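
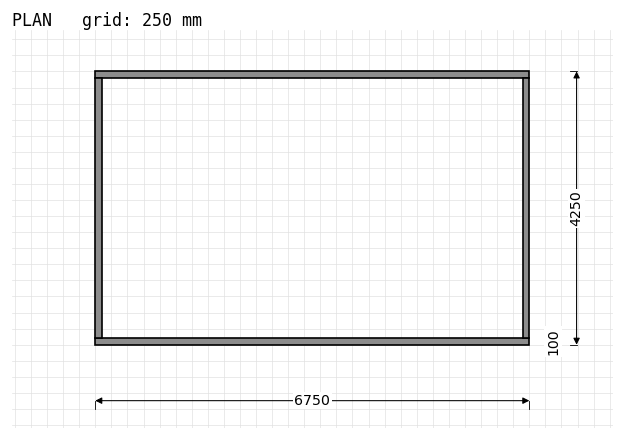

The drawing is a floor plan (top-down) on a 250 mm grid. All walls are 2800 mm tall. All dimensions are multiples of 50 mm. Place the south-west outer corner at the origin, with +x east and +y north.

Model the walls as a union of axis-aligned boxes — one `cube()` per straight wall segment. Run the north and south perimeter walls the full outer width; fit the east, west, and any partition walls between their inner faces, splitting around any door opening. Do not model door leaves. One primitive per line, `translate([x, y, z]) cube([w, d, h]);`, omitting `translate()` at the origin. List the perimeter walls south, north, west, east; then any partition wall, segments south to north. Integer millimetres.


cube([6750, 100, 2800]);
translate([0, 4150, 0]) cube([6750, 100, 2800]);
translate([0, 100, 0]) cube([100, 4050, 2800]);
translate([6650, 100, 0]) cube([100, 4050, 2800]);


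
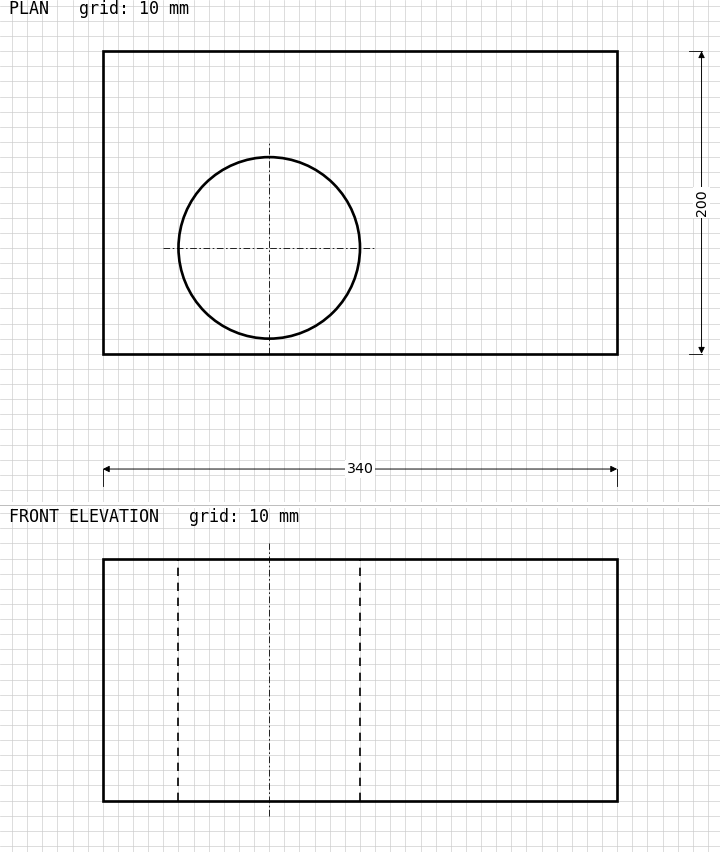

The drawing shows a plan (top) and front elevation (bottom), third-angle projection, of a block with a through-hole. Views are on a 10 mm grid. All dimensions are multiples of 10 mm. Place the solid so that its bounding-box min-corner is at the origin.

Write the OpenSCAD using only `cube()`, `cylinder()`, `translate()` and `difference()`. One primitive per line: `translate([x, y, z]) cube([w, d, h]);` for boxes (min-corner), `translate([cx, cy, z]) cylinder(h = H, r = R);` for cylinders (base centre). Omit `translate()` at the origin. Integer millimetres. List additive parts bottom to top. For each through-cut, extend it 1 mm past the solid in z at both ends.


difference() {
  cube([340, 200, 160]);
  translate([110, 70, -1]) cylinder(h = 162, r = 60);
}


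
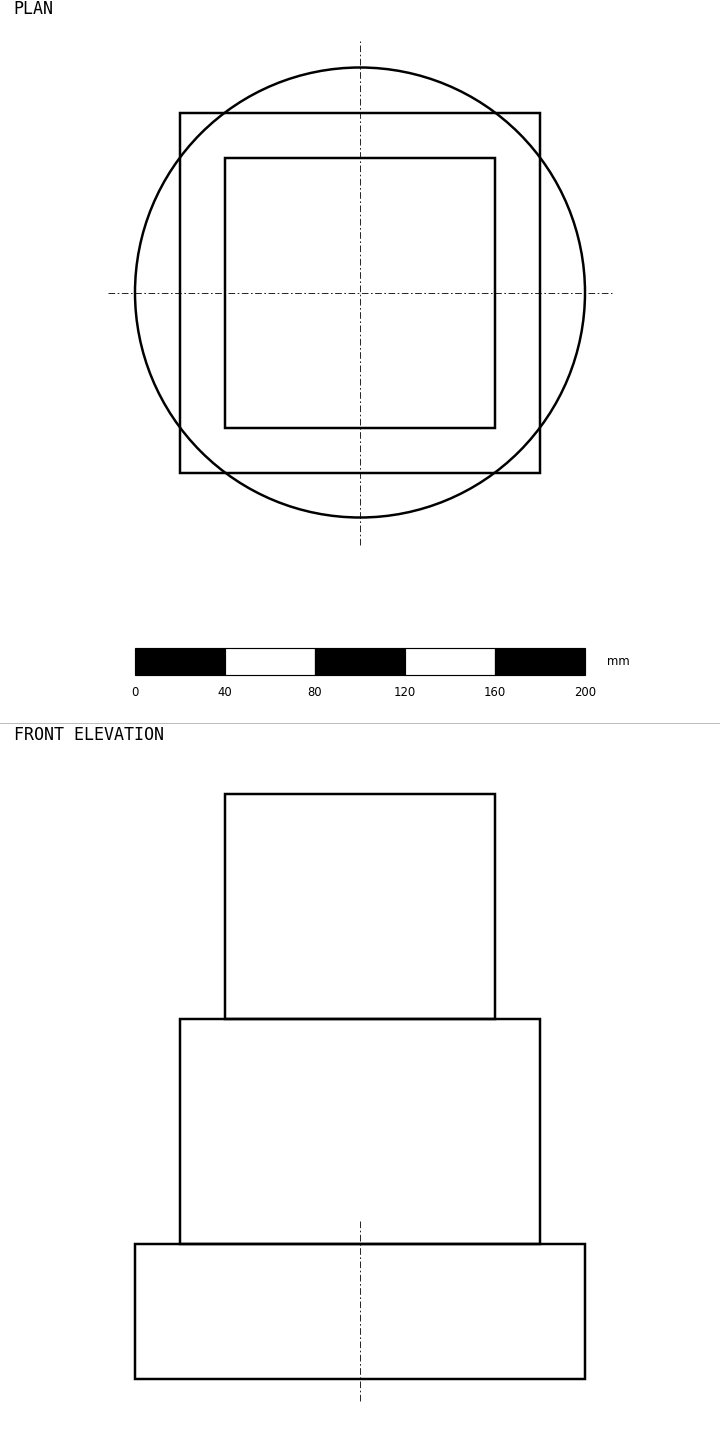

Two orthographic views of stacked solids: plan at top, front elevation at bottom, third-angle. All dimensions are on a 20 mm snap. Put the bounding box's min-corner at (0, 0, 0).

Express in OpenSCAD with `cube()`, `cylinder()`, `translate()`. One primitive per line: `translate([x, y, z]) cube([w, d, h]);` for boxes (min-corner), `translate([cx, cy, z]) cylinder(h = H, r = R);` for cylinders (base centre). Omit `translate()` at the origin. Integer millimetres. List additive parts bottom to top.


translate([100, 100, 0]) cylinder(h = 60, r = 100);
translate([20, 20, 60]) cube([160, 160, 100]);
translate([40, 40, 160]) cube([120, 120, 100]);


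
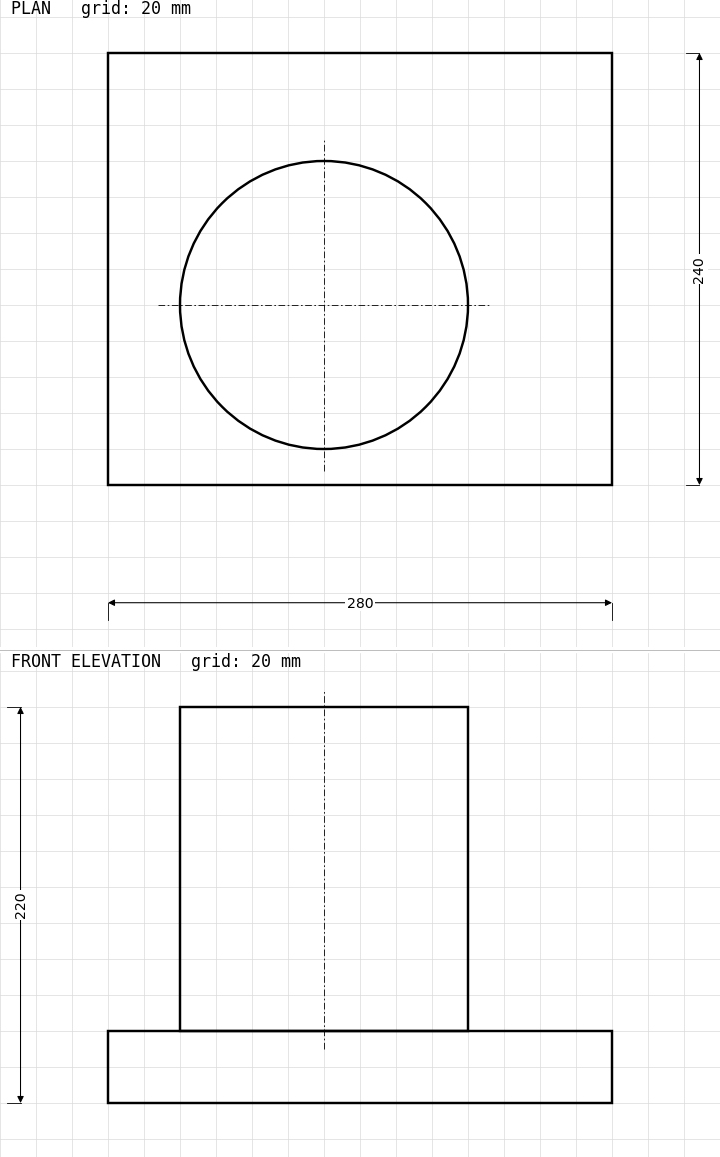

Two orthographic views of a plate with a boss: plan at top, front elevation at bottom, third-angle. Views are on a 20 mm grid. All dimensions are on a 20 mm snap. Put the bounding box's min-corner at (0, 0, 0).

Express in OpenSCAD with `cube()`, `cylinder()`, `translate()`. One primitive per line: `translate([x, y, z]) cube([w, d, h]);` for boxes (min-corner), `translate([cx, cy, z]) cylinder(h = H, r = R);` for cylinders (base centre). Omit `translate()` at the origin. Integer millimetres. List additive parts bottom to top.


cube([280, 240, 40]);
translate([120, 100, 40]) cylinder(h = 180, r = 80);


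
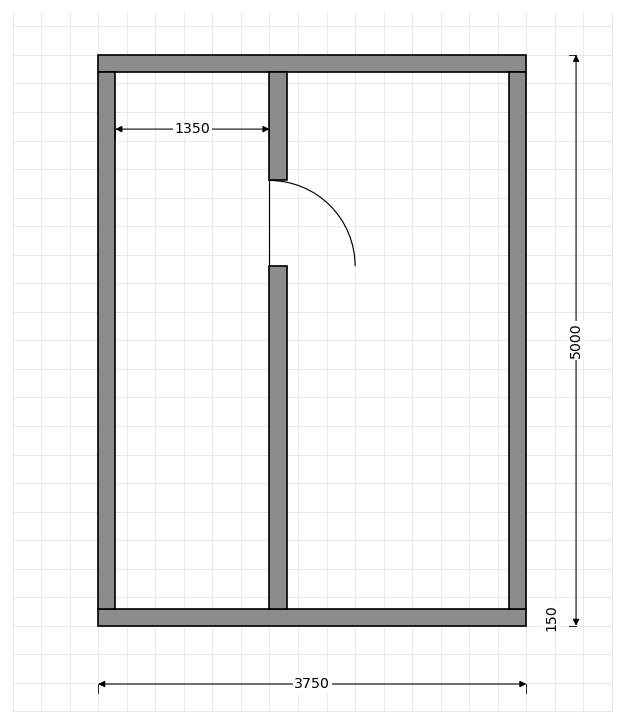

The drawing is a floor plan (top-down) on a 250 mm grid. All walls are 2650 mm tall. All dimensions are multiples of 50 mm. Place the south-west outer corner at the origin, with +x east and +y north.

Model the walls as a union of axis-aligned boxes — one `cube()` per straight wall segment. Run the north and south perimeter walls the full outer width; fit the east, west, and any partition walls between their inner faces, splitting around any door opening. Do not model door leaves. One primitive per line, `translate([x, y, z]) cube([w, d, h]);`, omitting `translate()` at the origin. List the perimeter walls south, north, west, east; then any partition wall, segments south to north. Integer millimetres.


cube([3750, 150, 2650]);
translate([0, 4850, 0]) cube([3750, 150, 2650]);
translate([0, 150, 0]) cube([150, 4700, 2650]);
translate([3600, 150, 0]) cube([150, 4700, 2650]);
translate([1500, 150, 0]) cube([150, 3000, 2650]);
translate([1500, 3900, 0]) cube([150, 950, 2650]);


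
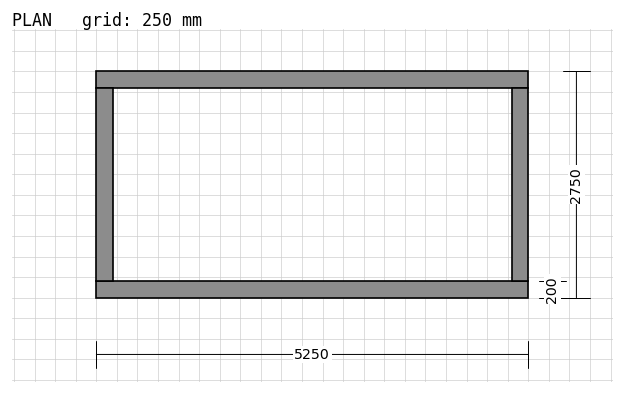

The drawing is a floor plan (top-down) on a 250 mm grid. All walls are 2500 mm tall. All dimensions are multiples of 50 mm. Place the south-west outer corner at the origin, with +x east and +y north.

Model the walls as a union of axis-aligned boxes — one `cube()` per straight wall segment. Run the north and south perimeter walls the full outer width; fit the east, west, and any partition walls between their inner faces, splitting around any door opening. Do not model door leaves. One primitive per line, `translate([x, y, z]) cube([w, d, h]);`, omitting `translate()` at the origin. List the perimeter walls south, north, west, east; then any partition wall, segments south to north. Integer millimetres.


cube([5250, 200, 2500]);
translate([0, 2550, 0]) cube([5250, 200, 2500]);
translate([0, 200, 0]) cube([200, 2350, 2500]);
translate([5050, 200, 0]) cube([200, 2350, 2500]);


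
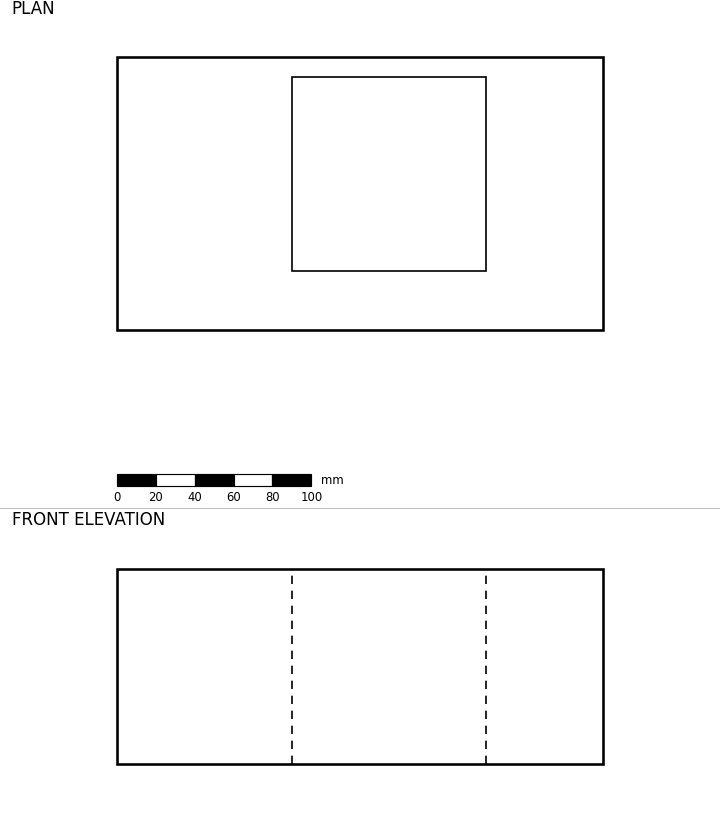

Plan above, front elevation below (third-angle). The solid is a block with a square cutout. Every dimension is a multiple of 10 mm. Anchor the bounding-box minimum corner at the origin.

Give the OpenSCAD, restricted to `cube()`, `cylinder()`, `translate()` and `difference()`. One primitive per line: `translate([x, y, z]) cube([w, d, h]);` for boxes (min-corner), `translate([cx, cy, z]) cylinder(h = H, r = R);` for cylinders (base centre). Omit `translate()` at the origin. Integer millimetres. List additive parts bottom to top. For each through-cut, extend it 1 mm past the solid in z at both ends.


difference() {
  cube([250, 140, 100]);
  translate([90, 30, -1]) cube([100, 100, 102]);
}


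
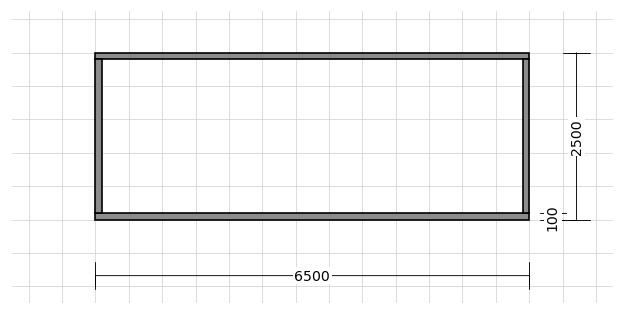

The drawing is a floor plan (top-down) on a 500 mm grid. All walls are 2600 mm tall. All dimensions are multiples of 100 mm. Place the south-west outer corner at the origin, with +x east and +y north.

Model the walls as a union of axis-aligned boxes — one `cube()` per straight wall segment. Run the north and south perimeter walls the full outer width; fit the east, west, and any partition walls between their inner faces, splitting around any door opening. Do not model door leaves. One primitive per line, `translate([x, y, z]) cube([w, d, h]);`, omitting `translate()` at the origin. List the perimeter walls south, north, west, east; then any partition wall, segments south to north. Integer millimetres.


cube([6500, 100, 2600]);
translate([0, 2400, 0]) cube([6500, 100, 2600]);
translate([0, 100, 0]) cube([100, 2300, 2600]);
translate([6400, 100, 0]) cube([100, 2300, 2600]);


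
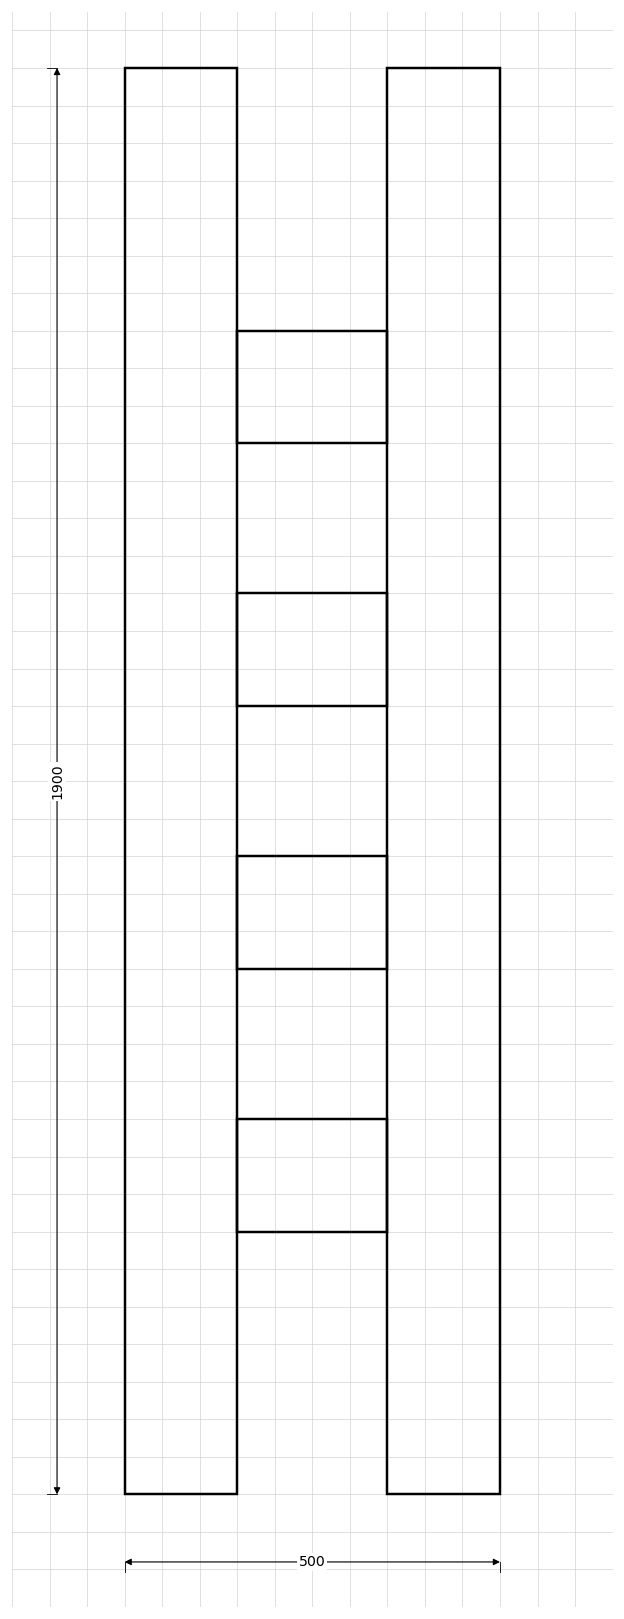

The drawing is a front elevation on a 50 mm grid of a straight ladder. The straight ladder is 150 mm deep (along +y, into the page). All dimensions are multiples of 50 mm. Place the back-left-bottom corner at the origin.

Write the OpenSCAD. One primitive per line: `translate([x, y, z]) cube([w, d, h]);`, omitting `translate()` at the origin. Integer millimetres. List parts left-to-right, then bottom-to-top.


cube([150, 150, 1900]);
translate([150, 0, 350]) cube([200, 150, 150]);
translate([150, 0, 700]) cube([200, 150, 150]);
translate([150, 0, 1050]) cube([200, 150, 150]);
translate([150, 0, 1400]) cube([200, 150, 150]);
translate([350, 0, 0]) cube([150, 150, 1900]);


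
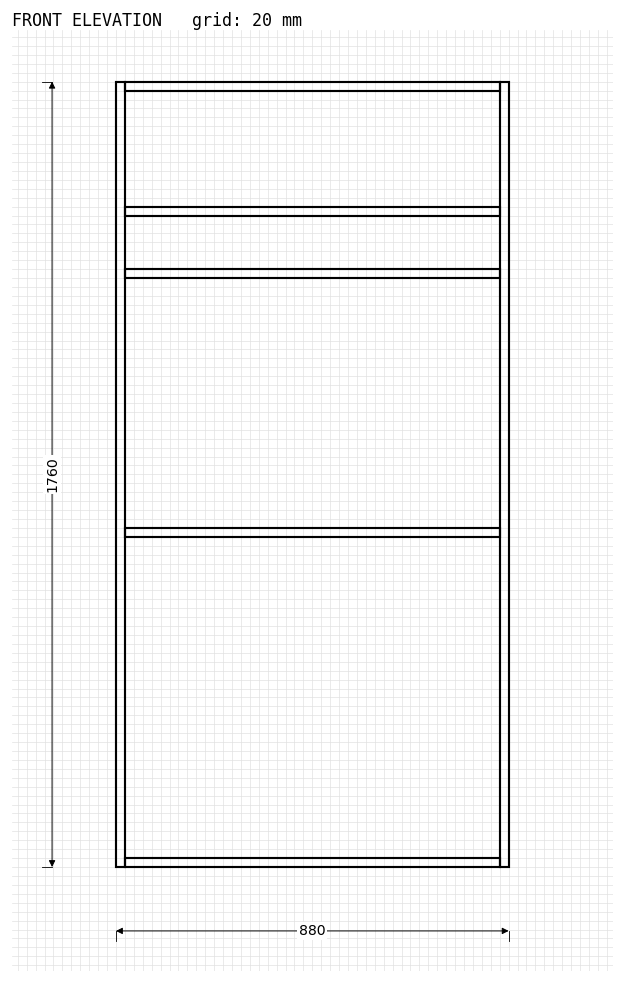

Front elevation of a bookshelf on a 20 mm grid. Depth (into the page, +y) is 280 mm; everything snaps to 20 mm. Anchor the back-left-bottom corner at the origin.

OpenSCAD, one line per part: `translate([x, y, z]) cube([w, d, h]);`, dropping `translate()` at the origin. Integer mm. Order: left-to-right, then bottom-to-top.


cube([20, 280, 1760]);
translate([20, 0, 0]) cube([840, 280, 20]);
translate([20, 0, 740]) cube([840, 280, 20]);
translate([20, 0, 1320]) cube([840, 280, 20]);
translate([20, 0, 1460]) cube([840, 280, 20]);
translate([20, 0, 1740]) cube([840, 280, 20]);
translate([860, 0, 0]) cube([20, 280, 1760]);


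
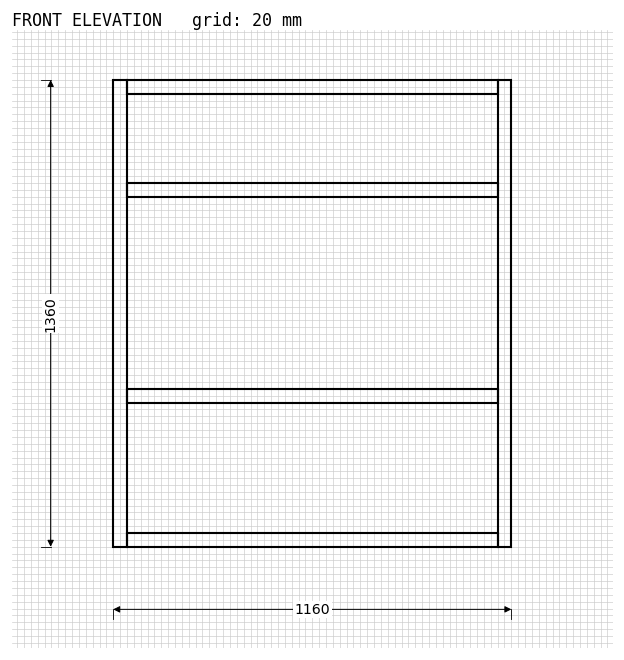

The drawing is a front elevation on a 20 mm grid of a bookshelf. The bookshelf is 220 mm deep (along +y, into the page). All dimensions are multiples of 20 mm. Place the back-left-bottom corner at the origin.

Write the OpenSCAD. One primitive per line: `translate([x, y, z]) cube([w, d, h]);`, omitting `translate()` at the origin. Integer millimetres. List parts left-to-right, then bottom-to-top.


cube([40, 220, 1360]);
translate([40, 0, 0]) cube([1080, 220, 40]);
translate([40, 0, 420]) cube([1080, 220, 40]);
translate([40, 0, 1020]) cube([1080, 220, 40]);
translate([40, 0, 1320]) cube([1080, 220, 40]);
translate([1120, 0, 0]) cube([40, 220, 1360]);


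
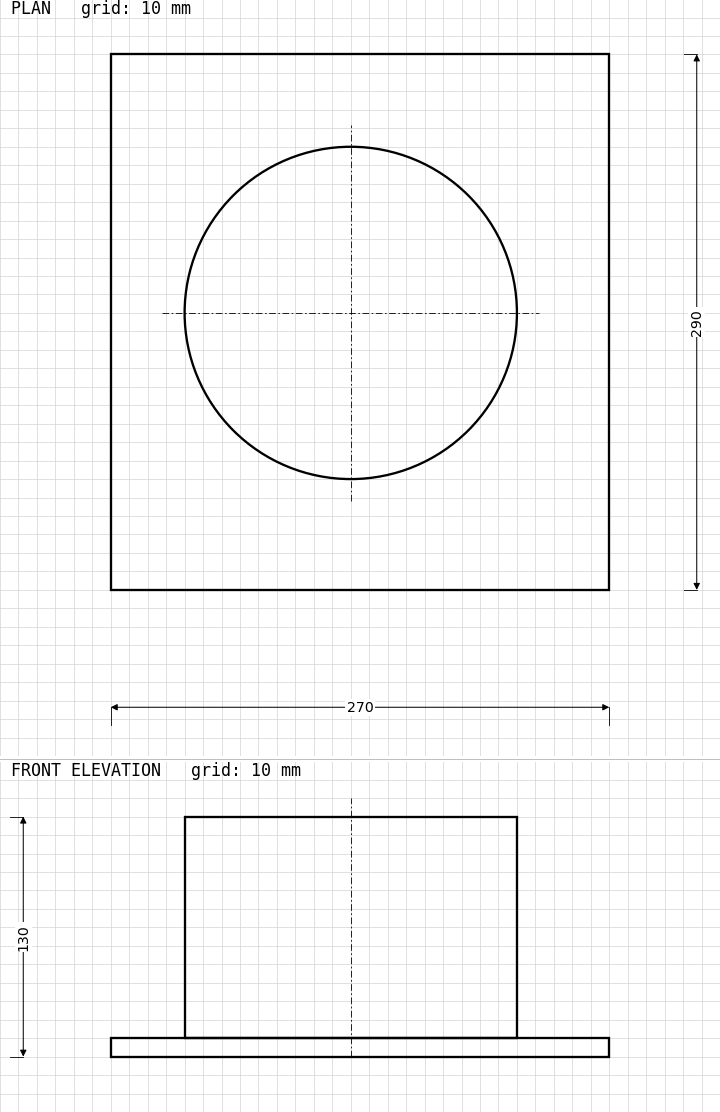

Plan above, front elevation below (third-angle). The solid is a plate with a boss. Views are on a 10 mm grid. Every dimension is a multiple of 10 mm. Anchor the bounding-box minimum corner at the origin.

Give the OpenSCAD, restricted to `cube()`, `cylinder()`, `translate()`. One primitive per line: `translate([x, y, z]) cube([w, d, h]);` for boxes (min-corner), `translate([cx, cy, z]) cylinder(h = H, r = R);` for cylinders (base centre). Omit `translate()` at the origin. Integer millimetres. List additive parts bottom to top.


cube([270, 290, 10]);
translate([130, 150, 10]) cylinder(h = 120, r = 90);


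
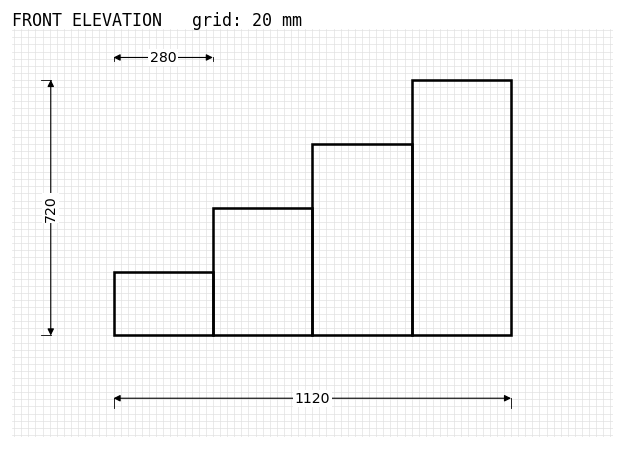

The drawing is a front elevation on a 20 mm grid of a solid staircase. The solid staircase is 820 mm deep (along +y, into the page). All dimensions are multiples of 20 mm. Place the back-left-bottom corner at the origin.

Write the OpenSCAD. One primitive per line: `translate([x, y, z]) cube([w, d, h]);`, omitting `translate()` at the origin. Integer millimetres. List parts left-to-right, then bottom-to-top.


cube([280, 820, 180]);
translate([280, 0, 0]) cube([280, 820, 360]);
translate([560, 0, 0]) cube([280, 820, 540]);
translate([840, 0, 0]) cube([280, 820, 720]);


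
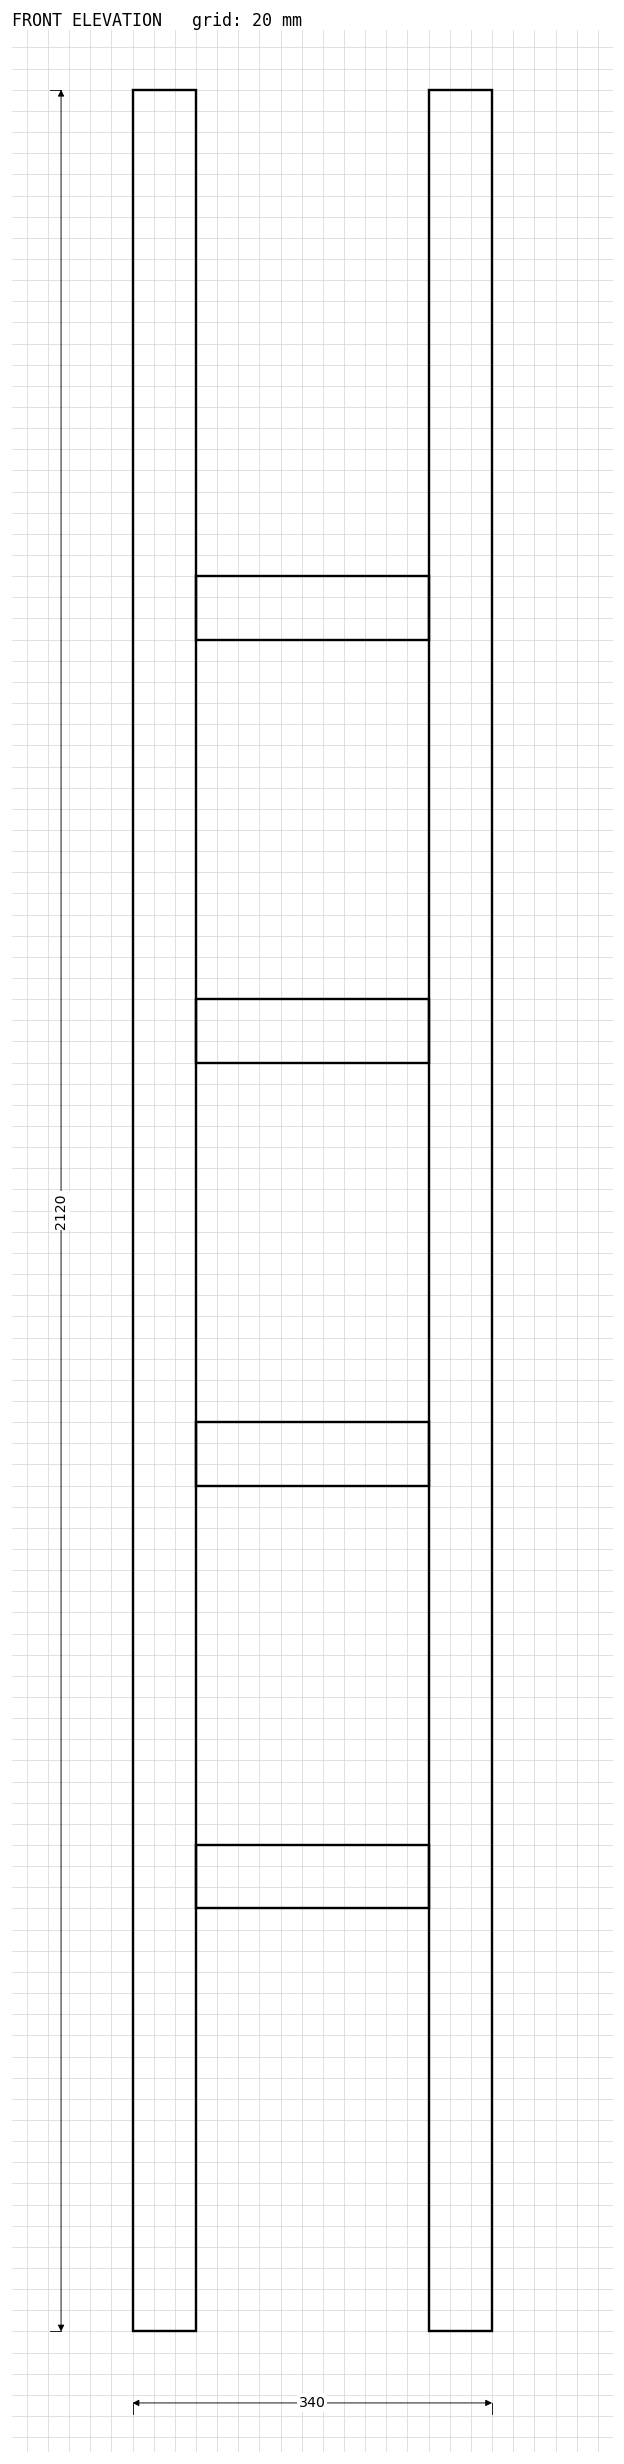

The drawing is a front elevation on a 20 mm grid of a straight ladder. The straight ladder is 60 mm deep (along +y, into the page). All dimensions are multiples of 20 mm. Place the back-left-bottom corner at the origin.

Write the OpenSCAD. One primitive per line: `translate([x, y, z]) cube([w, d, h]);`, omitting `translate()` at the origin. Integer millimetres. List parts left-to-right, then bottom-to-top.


cube([60, 60, 2120]);
translate([60, 0, 400]) cube([220, 60, 60]);
translate([60, 0, 800]) cube([220, 60, 60]);
translate([60, 0, 1200]) cube([220, 60, 60]);
translate([60, 0, 1600]) cube([220, 60, 60]);
translate([280, 0, 0]) cube([60, 60, 2120]);


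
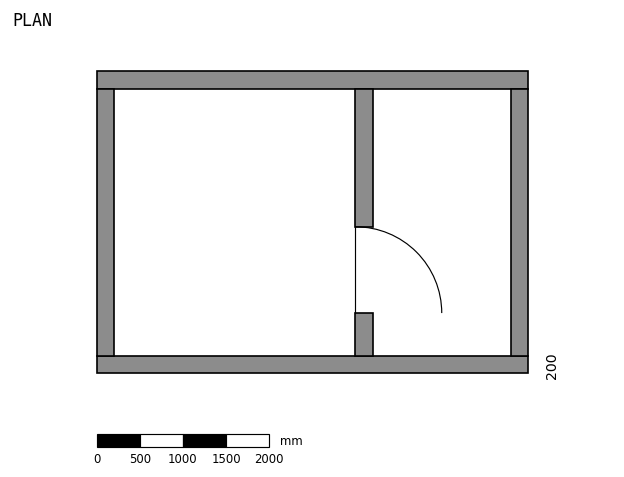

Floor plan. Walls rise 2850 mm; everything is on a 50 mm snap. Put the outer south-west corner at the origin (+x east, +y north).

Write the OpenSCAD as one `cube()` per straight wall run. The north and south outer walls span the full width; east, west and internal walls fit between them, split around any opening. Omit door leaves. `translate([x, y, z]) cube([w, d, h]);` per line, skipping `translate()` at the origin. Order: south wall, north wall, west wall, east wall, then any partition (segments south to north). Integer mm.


cube([5000, 200, 2850]);
translate([0, 3300, 0]) cube([5000, 200, 2850]);
translate([0, 200, 0]) cube([200, 3100, 2850]);
translate([4800, 200, 0]) cube([200, 3100, 2850]);
translate([3000, 200, 0]) cube([200, 500, 2850]);
translate([3000, 1700, 0]) cube([200, 1600, 2850]);


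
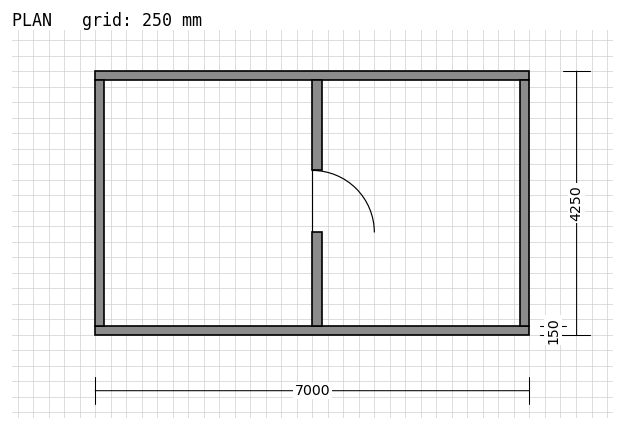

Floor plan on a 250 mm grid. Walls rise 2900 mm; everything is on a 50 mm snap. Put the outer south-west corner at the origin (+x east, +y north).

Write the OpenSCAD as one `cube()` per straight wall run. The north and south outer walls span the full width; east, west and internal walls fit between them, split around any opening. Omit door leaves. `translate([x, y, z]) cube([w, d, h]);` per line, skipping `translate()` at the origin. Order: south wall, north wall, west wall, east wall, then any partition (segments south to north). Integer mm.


cube([7000, 150, 2900]);
translate([0, 4100, 0]) cube([7000, 150, 2900]);
translate([0, 150, 0]) cube([150, 3950, 2900]);
translate([6850, 150, 0]) cube([150, 3950, 2900]);
translate([3500, 150, 0]) cube([150, 1500, 2900]);
translate([3500, 2650, 0]) cube([150, 1450, 2900]);


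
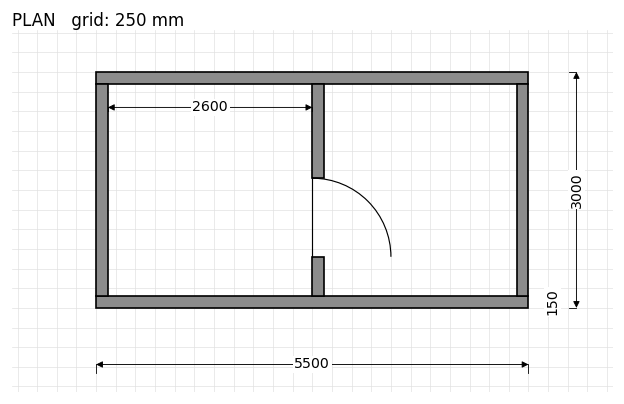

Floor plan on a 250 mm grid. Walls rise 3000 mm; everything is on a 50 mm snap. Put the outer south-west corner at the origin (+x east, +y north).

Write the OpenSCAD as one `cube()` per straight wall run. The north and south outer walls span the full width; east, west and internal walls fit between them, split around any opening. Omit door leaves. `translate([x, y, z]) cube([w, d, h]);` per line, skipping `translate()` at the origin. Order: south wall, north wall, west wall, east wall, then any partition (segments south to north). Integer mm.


cube([5500, 150, 3000]);
translate([0, 2850, 0]) cube([5500, 150, 3000]);
translate([0, 150, 0]) cube([150, 2700, 3000]);
translate([5350, 150, 0]) cube([150, 2700, 3000]);
translate([2750, 150, 0]) cube([150, 500, 3000]);
translate([2750, 1650, 0]) cube([150, 1200, 3000]);


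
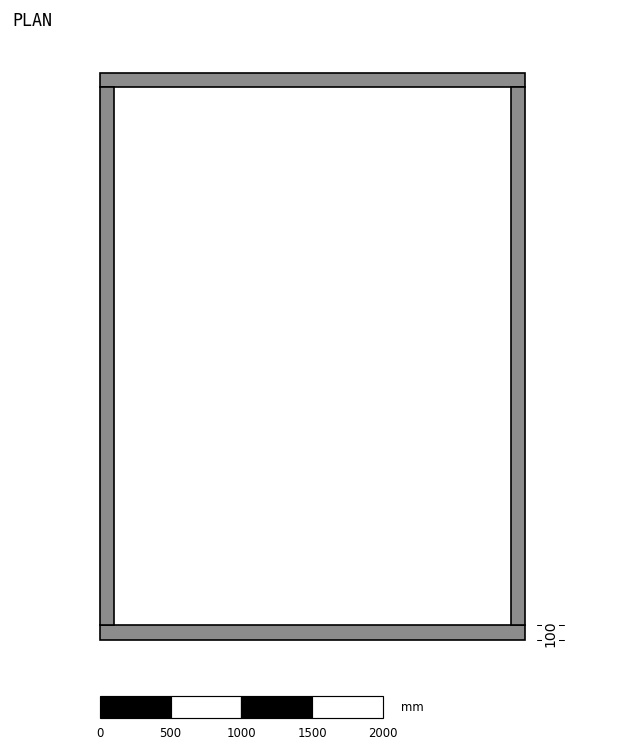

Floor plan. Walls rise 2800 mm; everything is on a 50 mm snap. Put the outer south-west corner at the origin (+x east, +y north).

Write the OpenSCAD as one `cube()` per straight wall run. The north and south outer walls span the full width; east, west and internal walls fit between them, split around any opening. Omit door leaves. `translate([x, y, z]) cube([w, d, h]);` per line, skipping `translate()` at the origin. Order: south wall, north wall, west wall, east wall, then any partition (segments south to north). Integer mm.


cube([3000, 100, 2800]);
translate([0, 3900, 0]) cube([3000, 100, 2800]);
translate([0, 100, 0]) cube([100, 3800, 2800]);
translate([2900, 100, 0]) cube([100, 3800, 2800]);


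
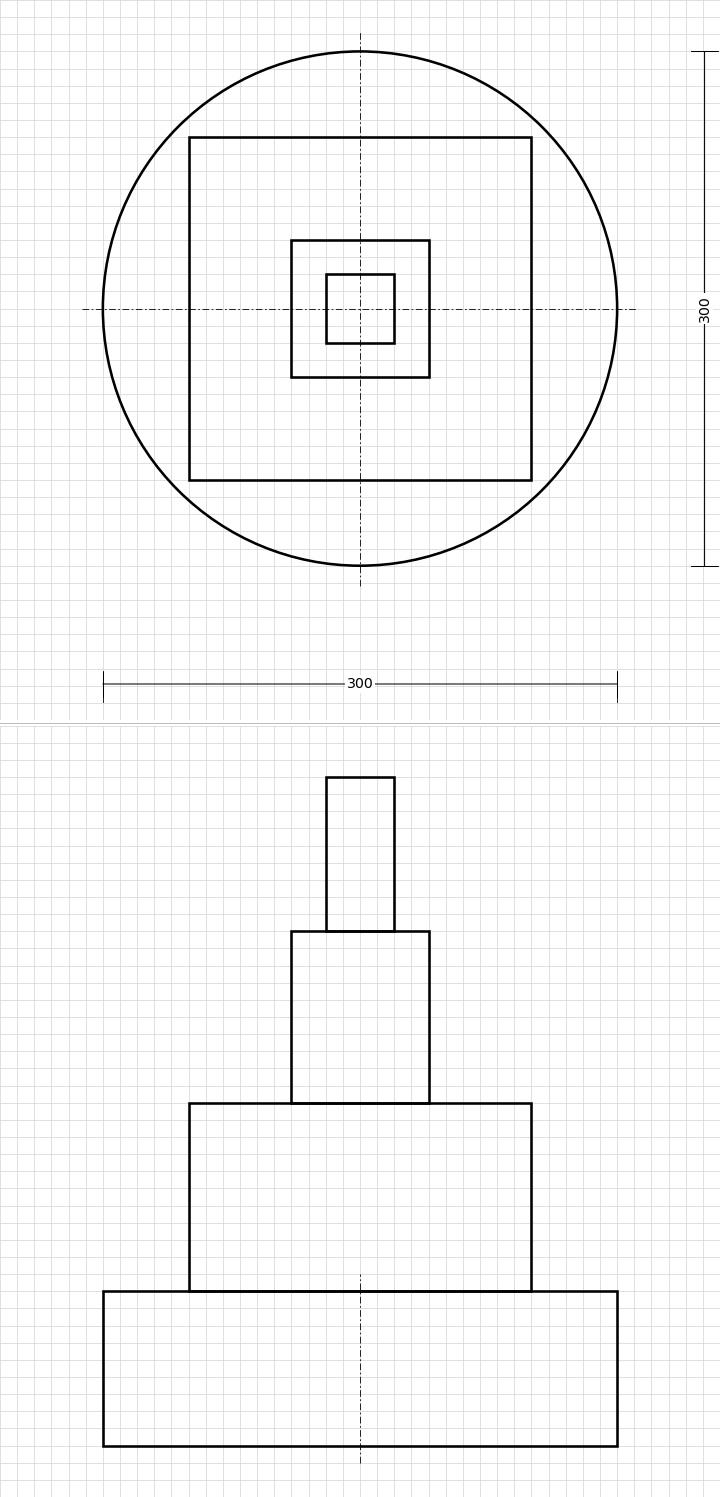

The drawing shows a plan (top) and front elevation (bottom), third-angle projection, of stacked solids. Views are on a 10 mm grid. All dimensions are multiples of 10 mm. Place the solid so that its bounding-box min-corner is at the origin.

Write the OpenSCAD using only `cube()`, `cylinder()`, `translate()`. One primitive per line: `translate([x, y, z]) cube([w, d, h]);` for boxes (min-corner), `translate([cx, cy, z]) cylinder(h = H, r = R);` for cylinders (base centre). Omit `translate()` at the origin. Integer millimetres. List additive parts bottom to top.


translate([150, 150, 0]) cylinder(h = 90, r = 150);
translate([50, 50, 90]) cube([200, 200, 110]);
translate([110, 110, 200]) cube([80, 80, 100]);
translate([130, 130, 300]) cube([40, 40, 90]);


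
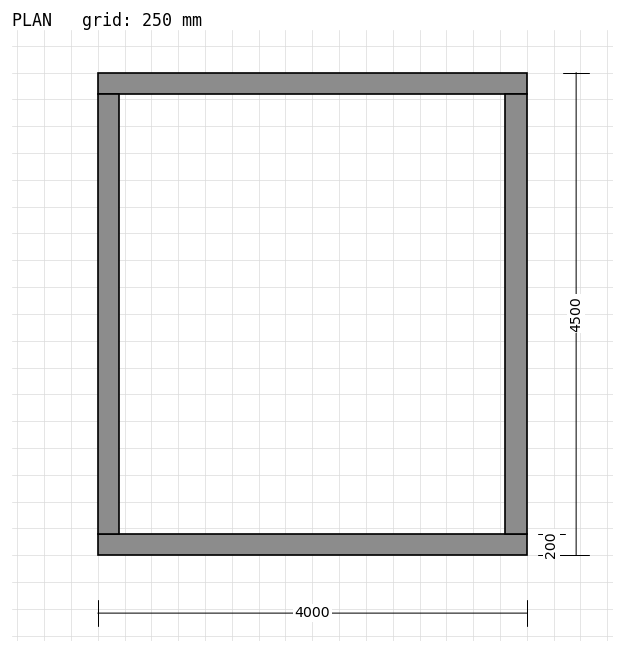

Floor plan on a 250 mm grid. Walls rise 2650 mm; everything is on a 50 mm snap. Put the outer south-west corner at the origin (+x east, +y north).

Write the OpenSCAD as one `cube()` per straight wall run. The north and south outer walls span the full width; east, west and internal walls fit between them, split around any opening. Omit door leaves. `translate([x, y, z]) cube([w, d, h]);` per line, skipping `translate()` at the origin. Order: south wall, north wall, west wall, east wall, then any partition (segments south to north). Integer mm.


cube([4000, 200, 2650]);
translate([0, 4300, 0]) cube([4000, 200, 2650]);
translate([0, 200, 0]) cube([200, 4100, 2650]);
translate([3800, 200, 0]) cube([200, 4100, 2650]);


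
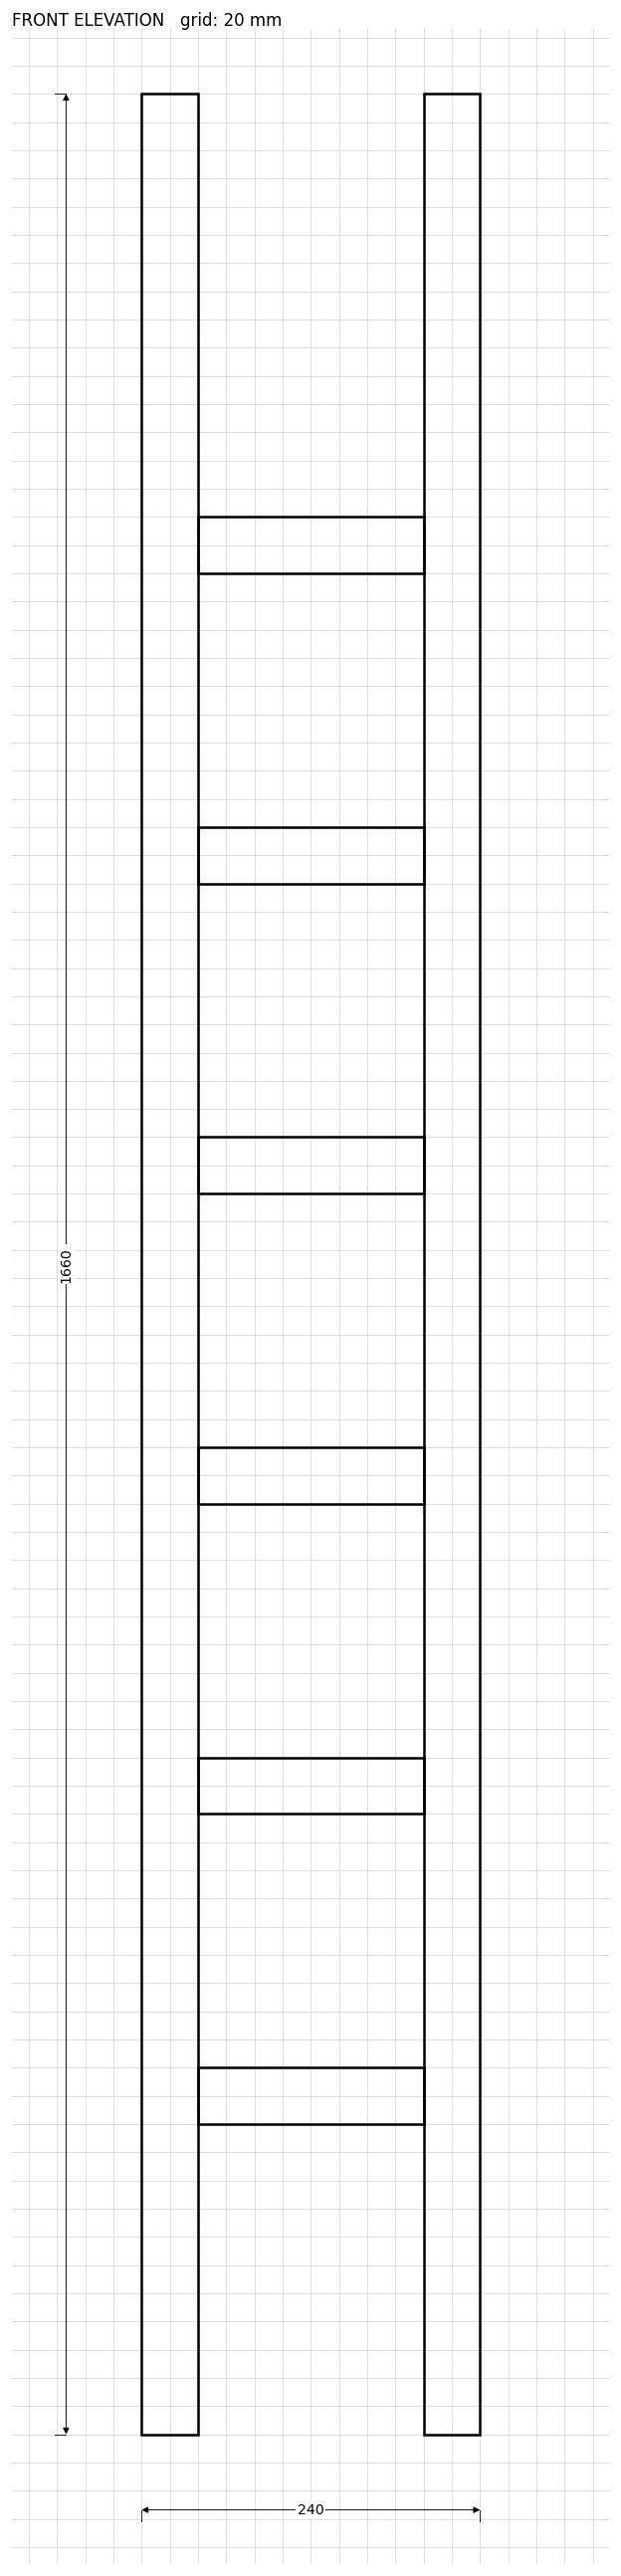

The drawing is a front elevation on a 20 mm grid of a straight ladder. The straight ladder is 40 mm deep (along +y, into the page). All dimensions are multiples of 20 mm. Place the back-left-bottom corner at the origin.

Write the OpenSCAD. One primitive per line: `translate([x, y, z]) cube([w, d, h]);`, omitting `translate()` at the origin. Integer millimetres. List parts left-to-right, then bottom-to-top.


cube([40, 40, 1660]);
translate([40, 0, 220]) cube([160, 40, 40]);
translate([40, 0, 440]) cube([160, 40, 40]);
translate([40, 0, 660]) cube([160, 40, 40]);
translate([40, 0, 880]) cube([160, 40, 40]);
translate([40, 0, 1100]) cube([160, 40, 40]);
translate([40, 0, 1320]) cube([160, 40, 40]);
translate([200, 0, 0]) cube([40, 40, 1660]);


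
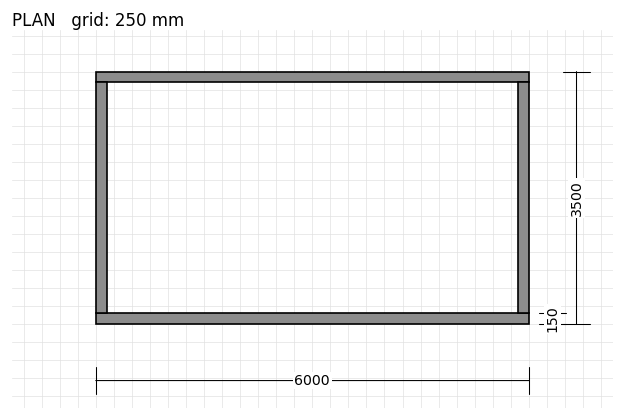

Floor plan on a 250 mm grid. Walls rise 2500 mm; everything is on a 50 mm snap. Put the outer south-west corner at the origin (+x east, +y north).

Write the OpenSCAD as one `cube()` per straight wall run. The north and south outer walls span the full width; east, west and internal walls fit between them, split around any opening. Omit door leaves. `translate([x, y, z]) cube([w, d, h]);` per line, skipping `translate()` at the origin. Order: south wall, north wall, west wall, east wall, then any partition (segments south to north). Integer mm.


cube([6000, 150, 2500]);
translate([0, 3350, 0]) cube([6000, 150, 2500]);
translate([0, 150, 0]) cube([150, 3200, 2500]);
translate([5850, 150, 0]) cube([150, 3200, 2500]);


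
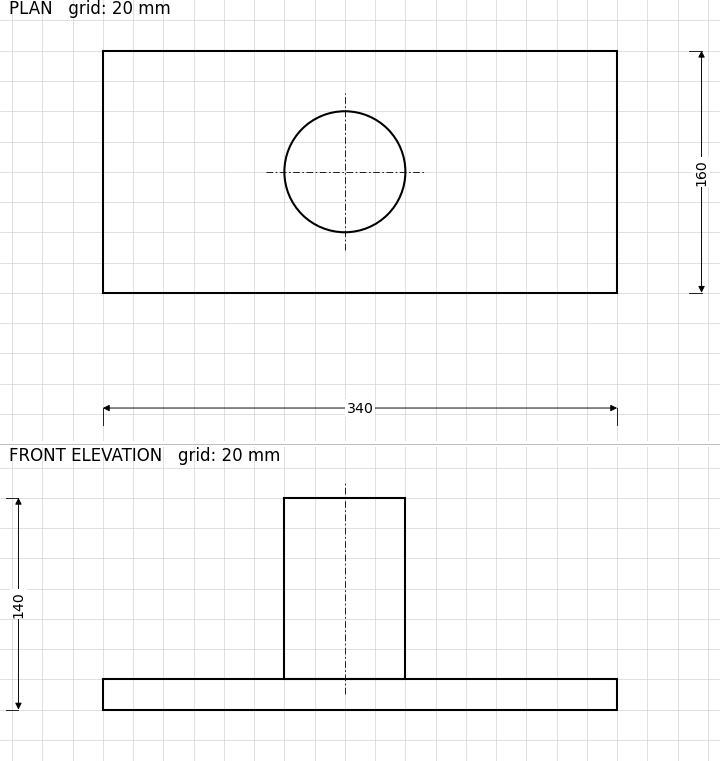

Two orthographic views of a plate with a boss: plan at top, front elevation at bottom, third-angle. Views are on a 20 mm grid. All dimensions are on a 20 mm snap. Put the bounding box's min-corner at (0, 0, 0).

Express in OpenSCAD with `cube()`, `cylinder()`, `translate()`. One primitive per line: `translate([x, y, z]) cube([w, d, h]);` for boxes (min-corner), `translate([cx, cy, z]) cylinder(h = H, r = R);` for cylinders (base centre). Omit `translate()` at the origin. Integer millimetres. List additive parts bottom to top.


cube([340, 160, 20]);
translate([160, 80, 20]) cylinder(h = 120, r = 40);


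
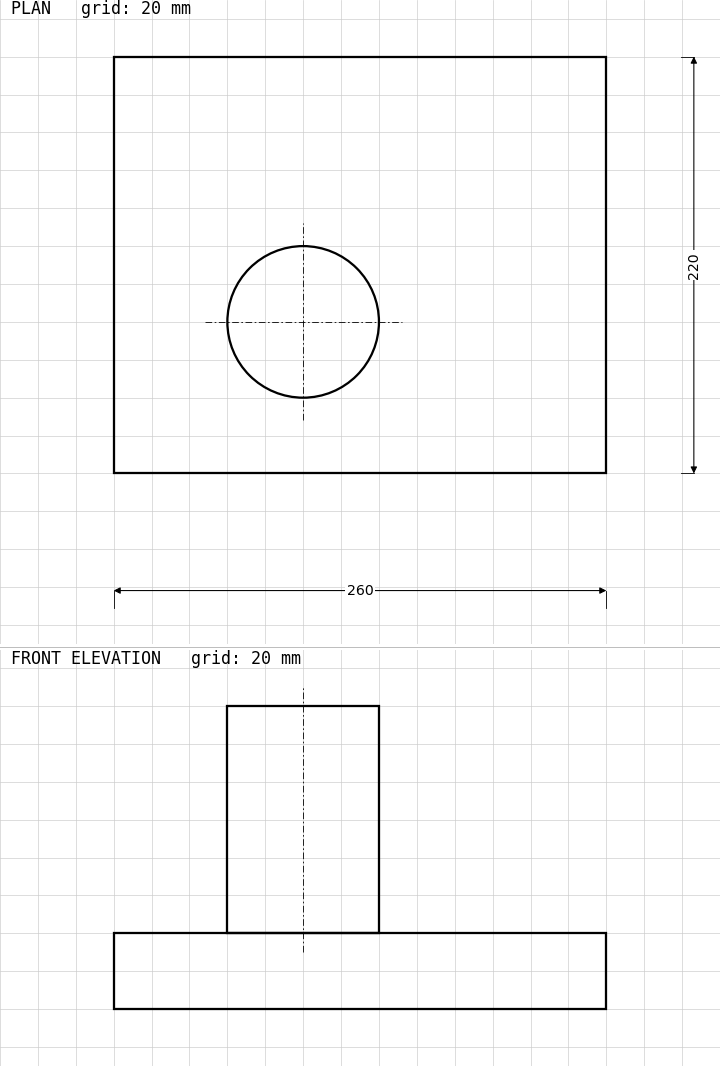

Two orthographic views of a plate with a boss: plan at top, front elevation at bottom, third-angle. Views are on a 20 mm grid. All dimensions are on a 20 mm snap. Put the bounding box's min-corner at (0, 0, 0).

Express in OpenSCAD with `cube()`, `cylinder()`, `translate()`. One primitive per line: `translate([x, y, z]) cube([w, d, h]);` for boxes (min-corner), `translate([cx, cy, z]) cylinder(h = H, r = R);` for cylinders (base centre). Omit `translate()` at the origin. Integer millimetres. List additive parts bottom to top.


cube([260, 220, 40]);
translate([100, 80, 40]) cylinder(h = 120, r = 40);


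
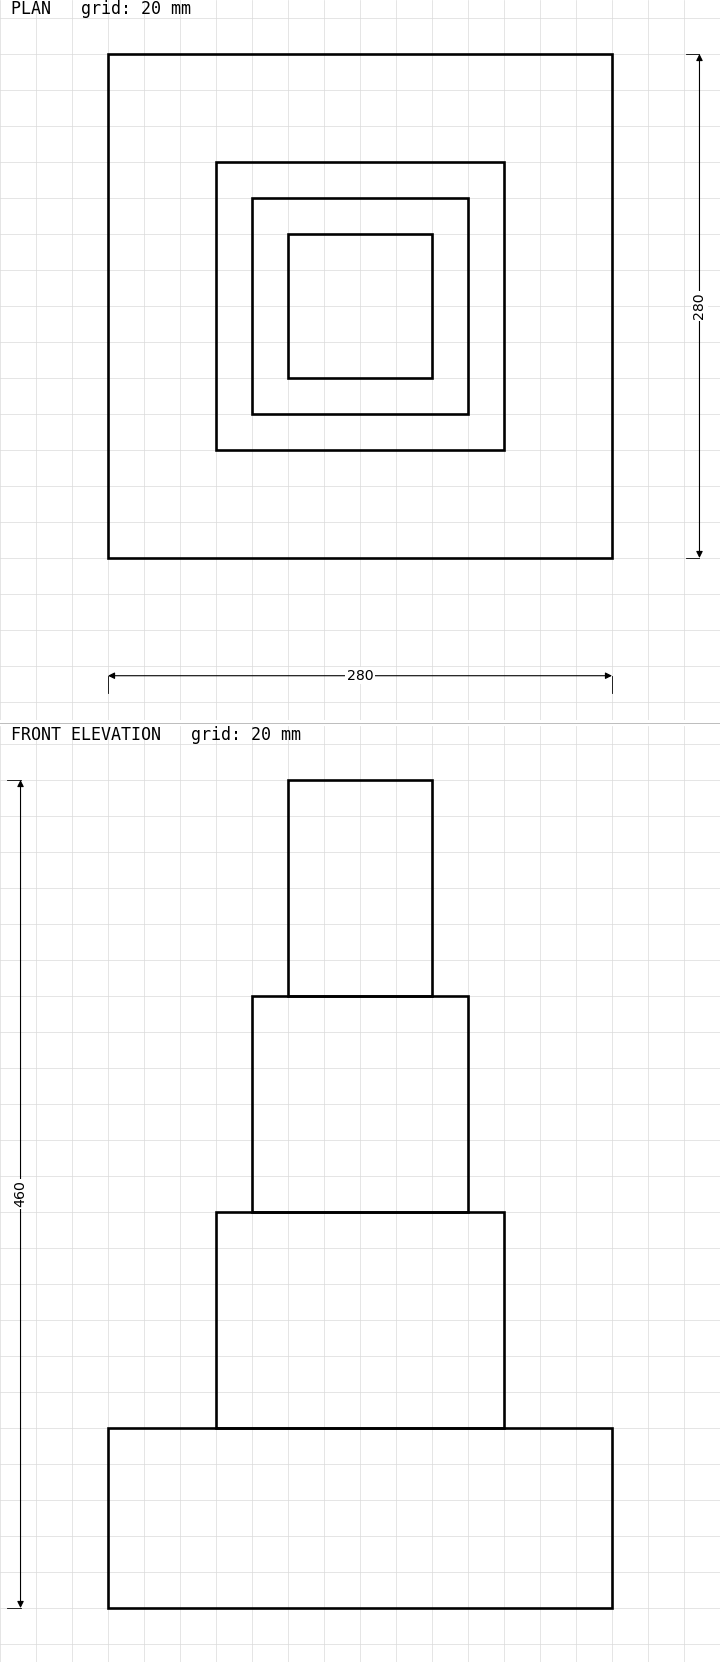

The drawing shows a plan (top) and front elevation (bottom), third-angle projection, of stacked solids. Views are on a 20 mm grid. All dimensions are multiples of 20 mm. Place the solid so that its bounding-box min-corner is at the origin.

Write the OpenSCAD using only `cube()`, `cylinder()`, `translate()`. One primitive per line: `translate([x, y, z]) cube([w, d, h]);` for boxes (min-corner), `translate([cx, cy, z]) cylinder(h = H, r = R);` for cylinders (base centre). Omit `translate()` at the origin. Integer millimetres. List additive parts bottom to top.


cube([280, 280, 100]);
translate([60, 60, 100]) cube([160, 160, 120]);
translate([80, 80, 220]) cube([120, 120, 120]);
translate([100, 100, 340]) cube([80, 80, 120]);


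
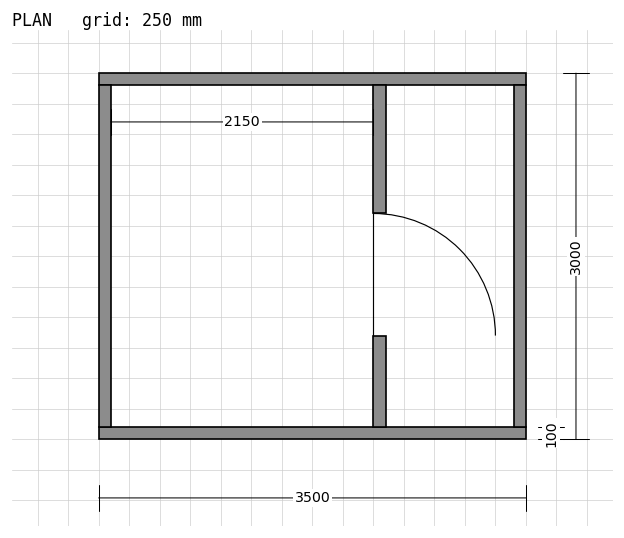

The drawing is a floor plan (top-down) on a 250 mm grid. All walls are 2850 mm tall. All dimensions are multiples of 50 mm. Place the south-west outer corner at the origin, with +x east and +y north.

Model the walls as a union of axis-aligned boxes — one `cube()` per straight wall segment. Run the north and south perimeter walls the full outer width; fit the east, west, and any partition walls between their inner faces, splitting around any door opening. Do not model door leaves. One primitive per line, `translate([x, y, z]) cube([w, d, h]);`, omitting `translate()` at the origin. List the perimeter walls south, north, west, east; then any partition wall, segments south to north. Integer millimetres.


cube([3500, 100, 2850]);
translate([0, 2900, 0]) cube([3500, 100, 2850]);
translate([0, 100, 0]) cube([100, 2800, 2850]);
translate([3400, 100, 0]) cube([100, 2800, 2850]);
translate([2250, 100, 0]) cube([100, 750, 2850]);
translate([2250, 1850, 0]) cube([100, 1050, 2850]);


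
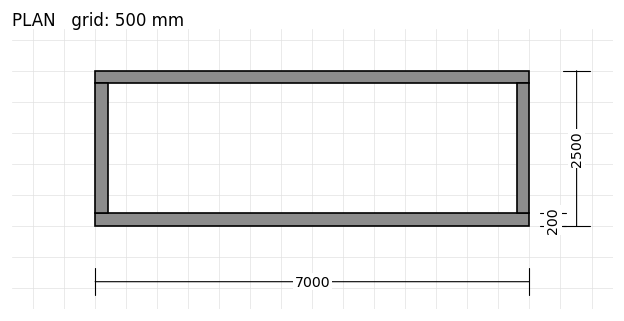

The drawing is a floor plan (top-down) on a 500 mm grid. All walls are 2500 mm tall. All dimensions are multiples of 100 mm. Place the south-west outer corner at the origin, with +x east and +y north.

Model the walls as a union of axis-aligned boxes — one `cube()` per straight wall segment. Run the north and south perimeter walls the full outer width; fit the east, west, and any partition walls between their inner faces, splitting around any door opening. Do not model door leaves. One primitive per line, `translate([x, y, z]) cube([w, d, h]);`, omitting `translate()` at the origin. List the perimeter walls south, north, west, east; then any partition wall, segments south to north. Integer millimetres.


cube([7000, 200, 2500]);
translate([0, 2300, 0]) cube([7000, 200, 2500]);
translate([0, 200, 0]) cube([200, 2100, 2500]);
translate([6800, 200, 0]) cube([200, 2100, 2500]);


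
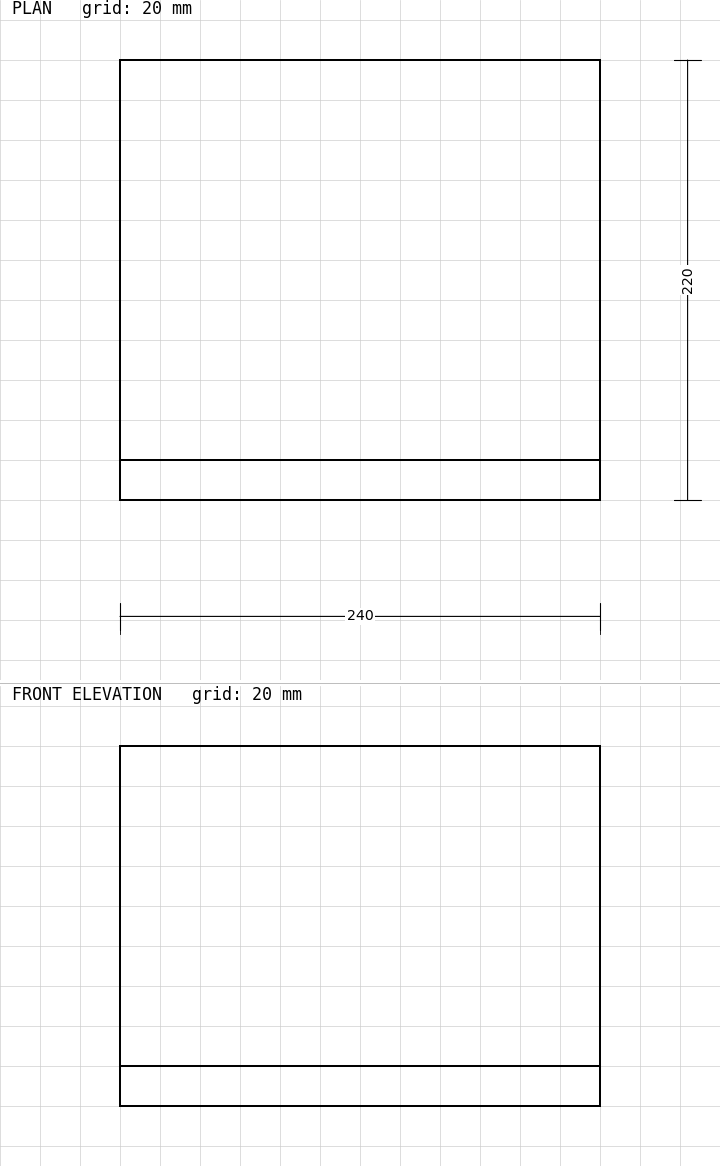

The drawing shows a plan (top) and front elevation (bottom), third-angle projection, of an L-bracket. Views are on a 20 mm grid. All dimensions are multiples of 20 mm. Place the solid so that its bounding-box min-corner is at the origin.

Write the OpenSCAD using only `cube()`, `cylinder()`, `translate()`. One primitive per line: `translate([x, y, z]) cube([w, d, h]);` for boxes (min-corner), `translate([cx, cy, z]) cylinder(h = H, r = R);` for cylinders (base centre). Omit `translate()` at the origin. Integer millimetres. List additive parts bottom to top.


cube([240, 220, 20]);
translate([0, 0, 20]) cube([240, 20, 160]);


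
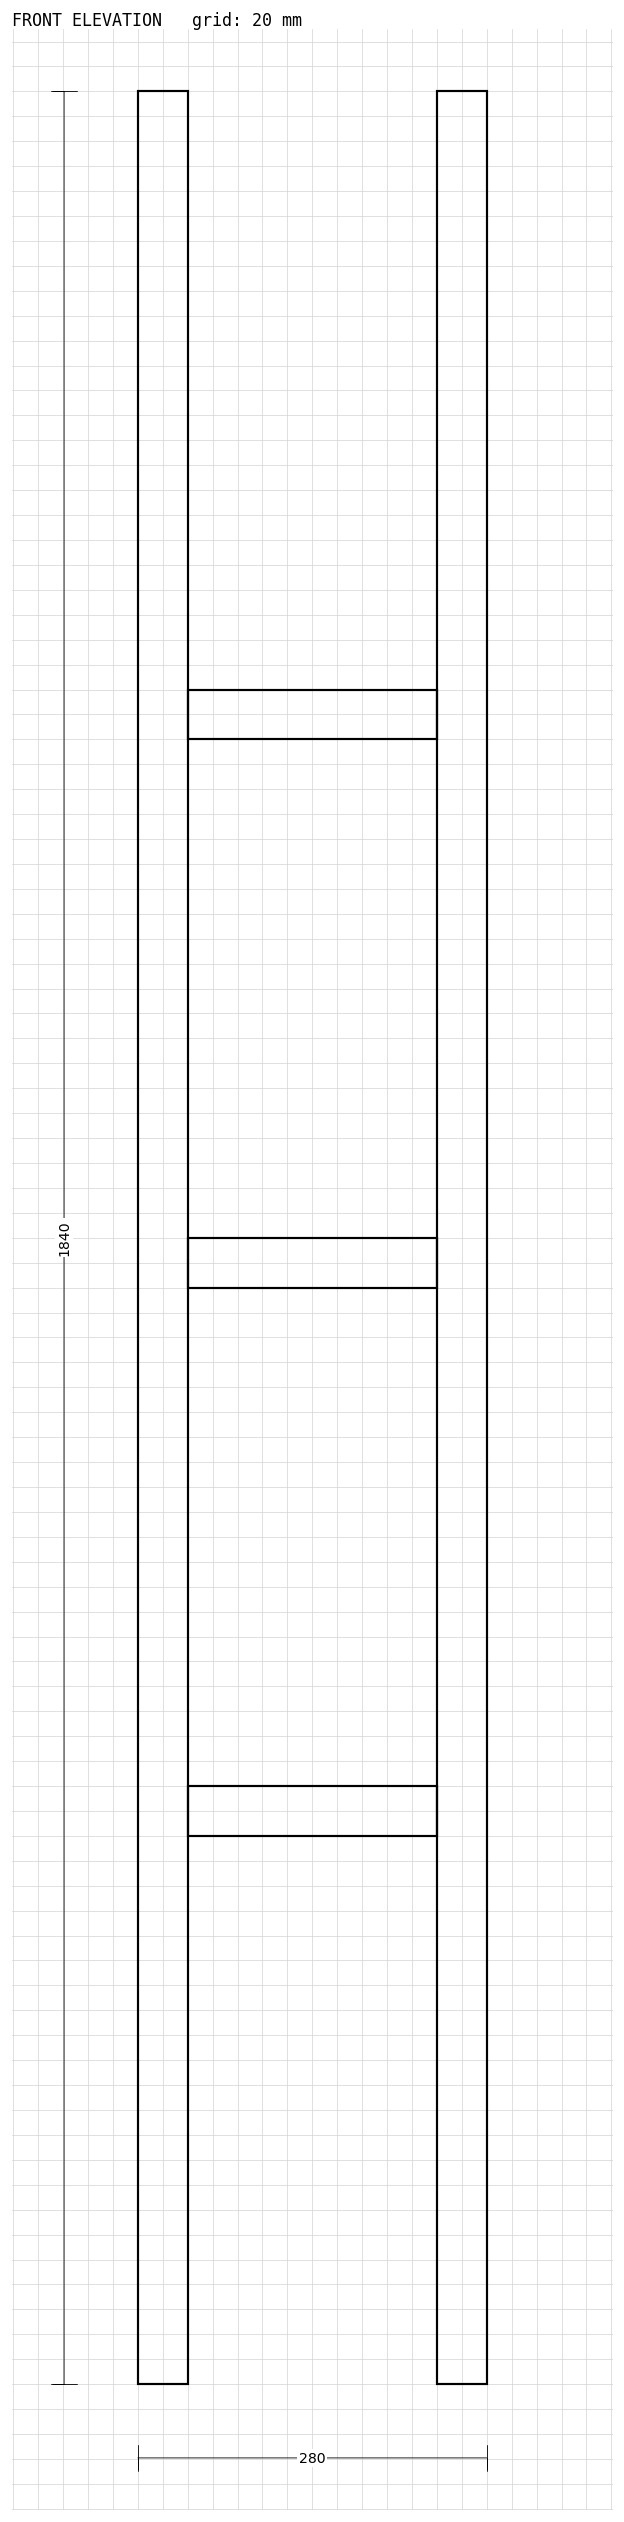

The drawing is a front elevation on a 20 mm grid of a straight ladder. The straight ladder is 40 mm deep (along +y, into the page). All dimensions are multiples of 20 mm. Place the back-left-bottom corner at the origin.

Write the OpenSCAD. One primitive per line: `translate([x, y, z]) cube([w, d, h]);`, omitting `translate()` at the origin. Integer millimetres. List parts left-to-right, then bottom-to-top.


cube([40, 40, 1840]);
translate([40, 0, 440]) cube([200, 40, 40]);
translate([40, 0, 880]) cube([200, 40, 40]);
translate([40, 0, 1320]) cube([200, 40, 40]);
translate([240, 0, 0]) cube([40, 40, 1840]);


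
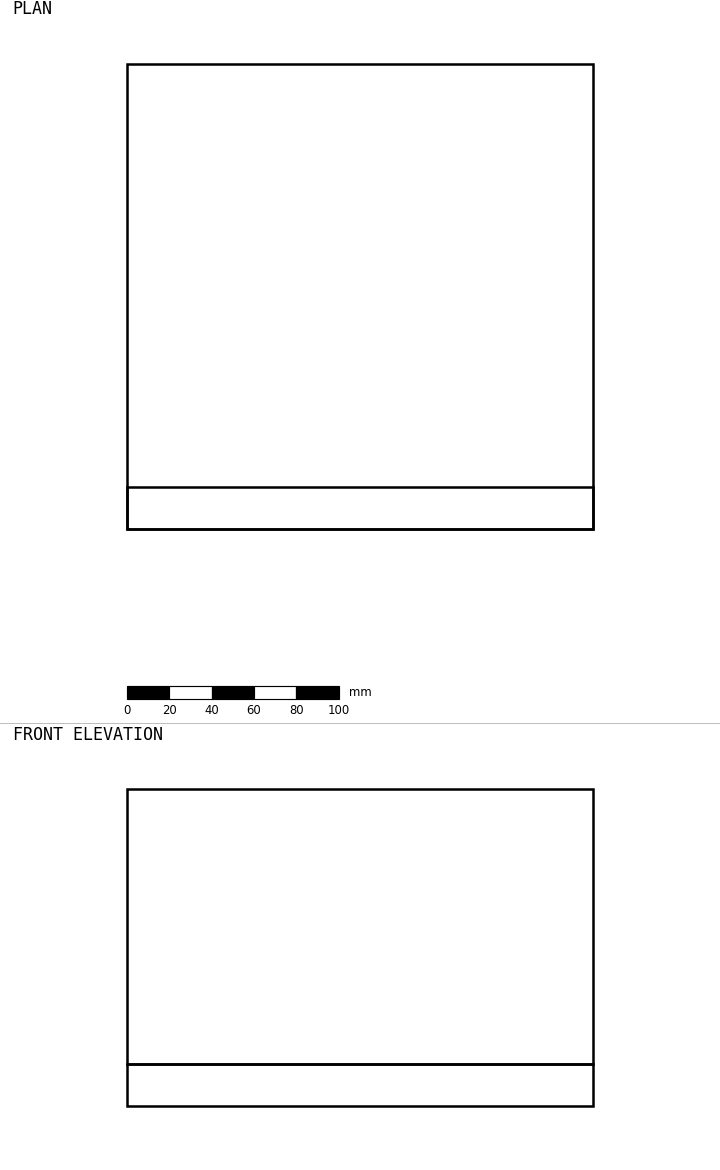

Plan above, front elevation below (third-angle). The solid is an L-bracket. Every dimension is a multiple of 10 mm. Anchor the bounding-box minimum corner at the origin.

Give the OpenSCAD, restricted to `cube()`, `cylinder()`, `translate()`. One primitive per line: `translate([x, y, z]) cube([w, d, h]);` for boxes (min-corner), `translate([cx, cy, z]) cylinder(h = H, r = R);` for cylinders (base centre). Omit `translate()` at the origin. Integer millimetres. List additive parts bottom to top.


cube([220, 220, 20]);
translate([0, 0, 20]) cube([220, 20, 130]);


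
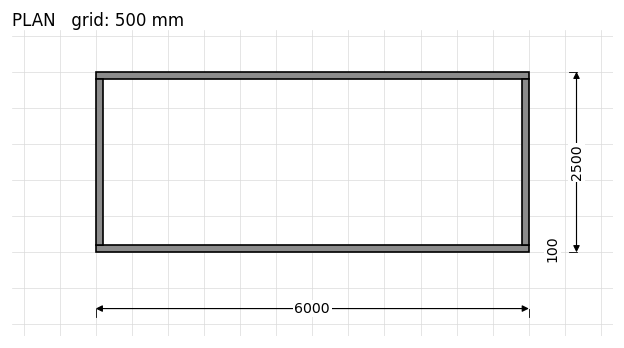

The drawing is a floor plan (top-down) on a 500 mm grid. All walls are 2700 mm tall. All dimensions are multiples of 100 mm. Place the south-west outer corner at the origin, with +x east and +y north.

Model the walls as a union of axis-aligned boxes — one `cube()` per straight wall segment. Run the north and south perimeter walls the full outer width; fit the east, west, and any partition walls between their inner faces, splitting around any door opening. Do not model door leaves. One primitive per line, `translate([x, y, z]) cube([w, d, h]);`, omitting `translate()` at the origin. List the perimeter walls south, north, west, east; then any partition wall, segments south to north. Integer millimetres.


cube([6000, 100, 2700]);
translate([0, 2400, 0]) cube([6000, 100, 2700]);
translate([0, 100, 0]) cube([100, 2300, 2700]);
translate([5900, 100, 0]) cube([100, 2300, 2700]);


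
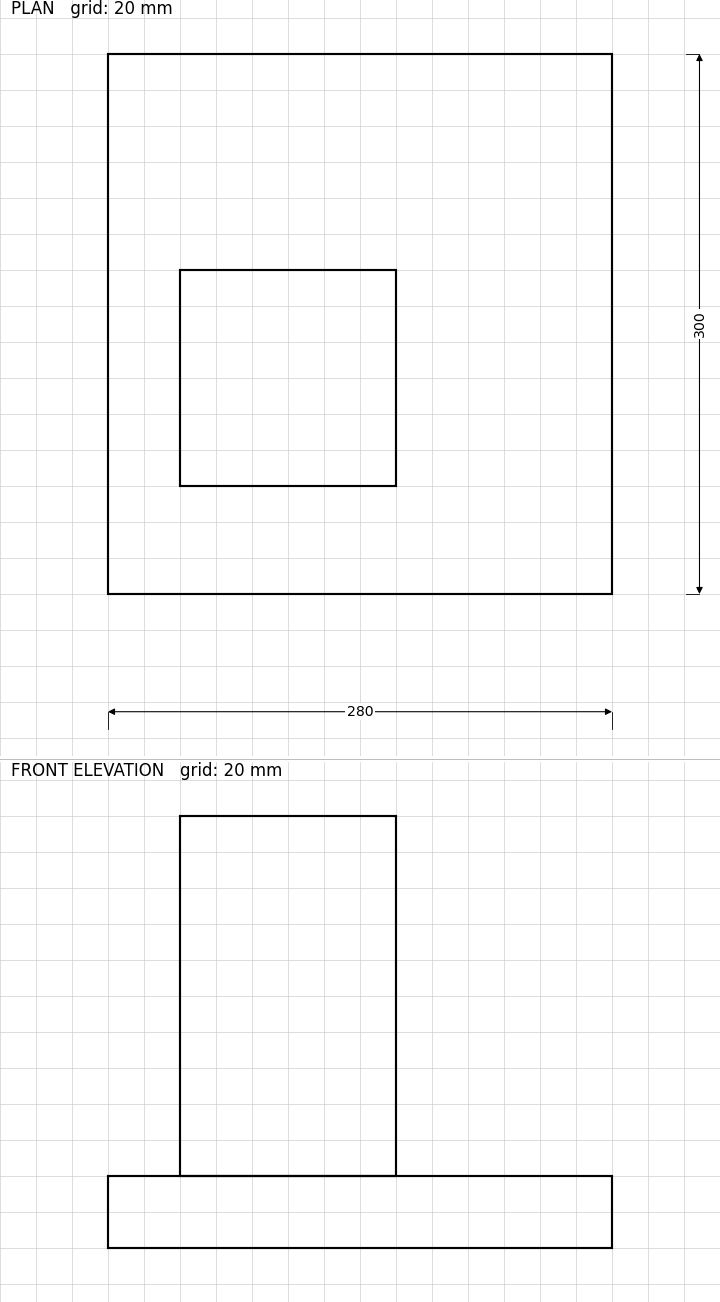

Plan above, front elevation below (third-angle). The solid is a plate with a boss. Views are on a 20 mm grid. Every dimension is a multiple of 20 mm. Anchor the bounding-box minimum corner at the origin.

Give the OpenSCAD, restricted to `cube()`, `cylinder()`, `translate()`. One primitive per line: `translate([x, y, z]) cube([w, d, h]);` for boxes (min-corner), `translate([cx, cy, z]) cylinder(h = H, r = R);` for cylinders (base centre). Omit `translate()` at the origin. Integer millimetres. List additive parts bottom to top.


cube([280, 300, 40]);
translate([40, 60, 40]) cube([120, 120, 200]);


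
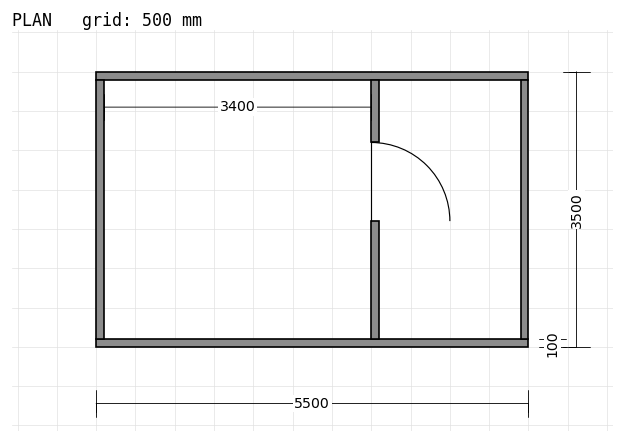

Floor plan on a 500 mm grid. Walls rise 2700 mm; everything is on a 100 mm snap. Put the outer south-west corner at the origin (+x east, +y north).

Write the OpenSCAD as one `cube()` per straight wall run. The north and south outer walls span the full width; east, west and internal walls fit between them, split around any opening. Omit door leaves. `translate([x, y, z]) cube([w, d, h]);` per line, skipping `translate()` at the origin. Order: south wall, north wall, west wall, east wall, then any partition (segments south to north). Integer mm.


cube([5500, 100, 2700]);
translate([0, 3400, 0]) cube([5500, 100, 2700]);
translate([0, 100, 0]) cube([100, 3300, 2700]);
translate([5400, 100, 0]) cube([100, 3300, 2700]);
translate([3500, 100, 0]) cube([100, 1500, 2700]);
translate([3500, 2600, 0]) cube([100, 800, 2700]);


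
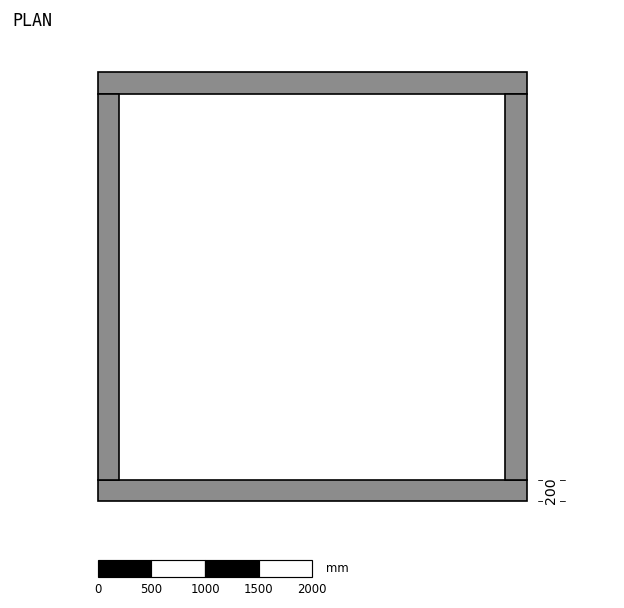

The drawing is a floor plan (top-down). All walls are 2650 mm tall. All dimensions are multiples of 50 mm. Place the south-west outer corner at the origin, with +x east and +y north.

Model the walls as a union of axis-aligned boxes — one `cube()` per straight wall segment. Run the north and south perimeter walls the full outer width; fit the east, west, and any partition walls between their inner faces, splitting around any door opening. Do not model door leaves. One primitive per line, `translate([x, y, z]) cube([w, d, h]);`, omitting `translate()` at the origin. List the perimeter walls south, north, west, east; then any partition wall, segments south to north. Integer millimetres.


cube([4000, 200, 2650]);
translate([0, 3800, 0]) cube([4000, 200, 2650]);
translate([0, 200, 0]) cube([200, 3600, 2650]);
translate([3800, 200, 0]) cube([200, 3600, 2650]);


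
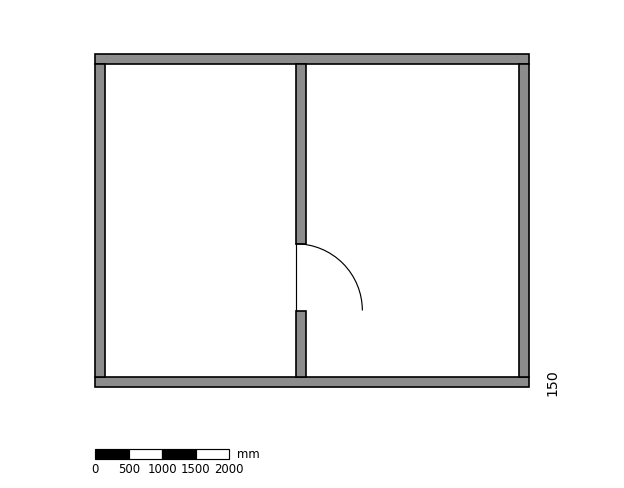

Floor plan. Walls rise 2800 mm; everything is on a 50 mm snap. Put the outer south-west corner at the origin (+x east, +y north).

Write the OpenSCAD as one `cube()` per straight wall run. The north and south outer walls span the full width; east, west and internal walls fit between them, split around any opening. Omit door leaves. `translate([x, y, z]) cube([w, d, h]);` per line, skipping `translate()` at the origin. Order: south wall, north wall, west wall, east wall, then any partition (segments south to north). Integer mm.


cube([6500, 150, 2800]);
translate([0, 4850, 0]) cube([6500, 150, 2800]);
translate([0, 150, 0]) cube([150, 4700, 2800]);
translate([6350, 150, 0]) cube([150, 4700, 2800]);
translate([3000, 150, 0]) cube([150, 1000, 2800]);
translate([3000, 2150, 0]) cube([150, 2700, 2800]);
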